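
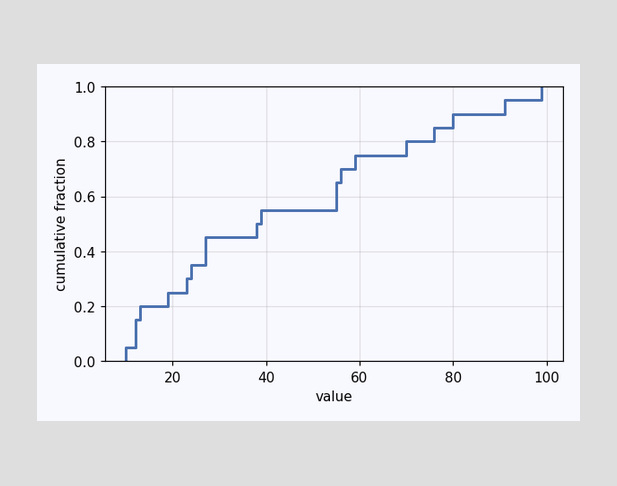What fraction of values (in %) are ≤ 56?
At x=56 the ECDF step is at 70%.

70%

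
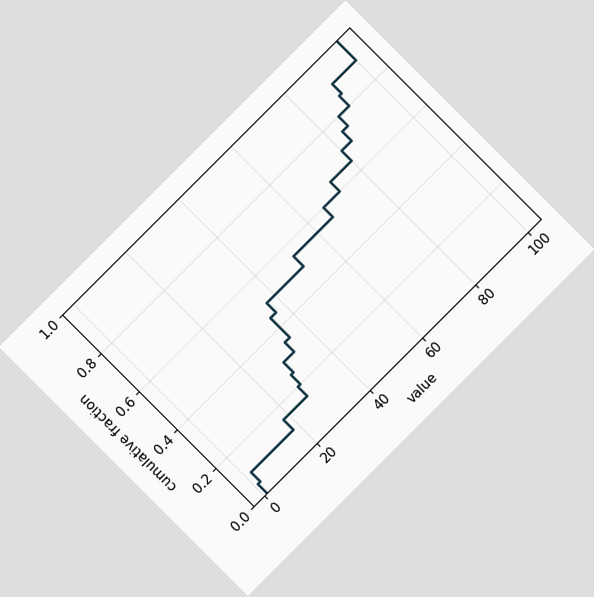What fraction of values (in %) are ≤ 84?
75%

The chart is tilted about 45° counter-clockwise. At x=84 the ECDF step is at 75%.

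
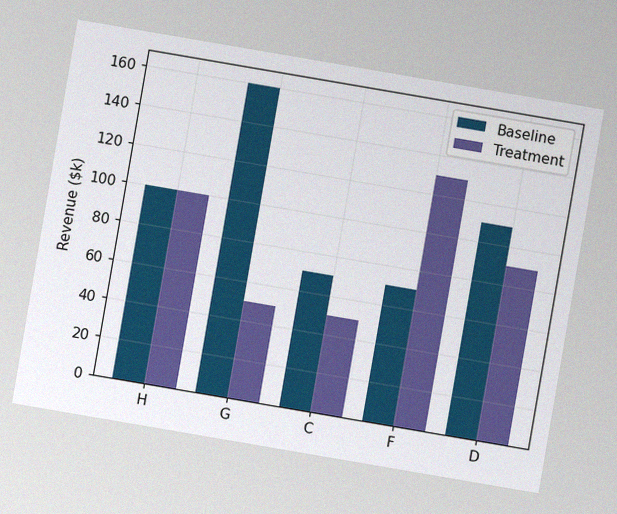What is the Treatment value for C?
$50k

The chart is tilted about 10° clockwise, with some photo noise. The Treatment bar at C reaches $50k on the y-axis.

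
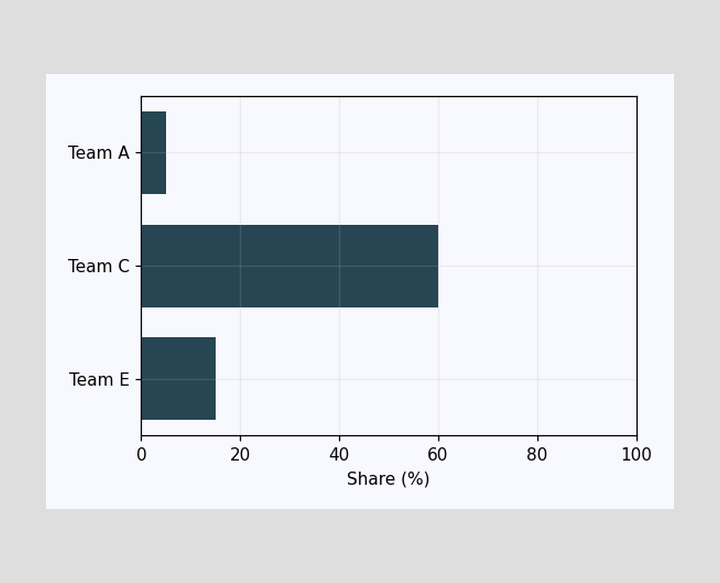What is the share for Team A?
5%

Reading along the chart's x-axis, the Team A bar reaches 5%.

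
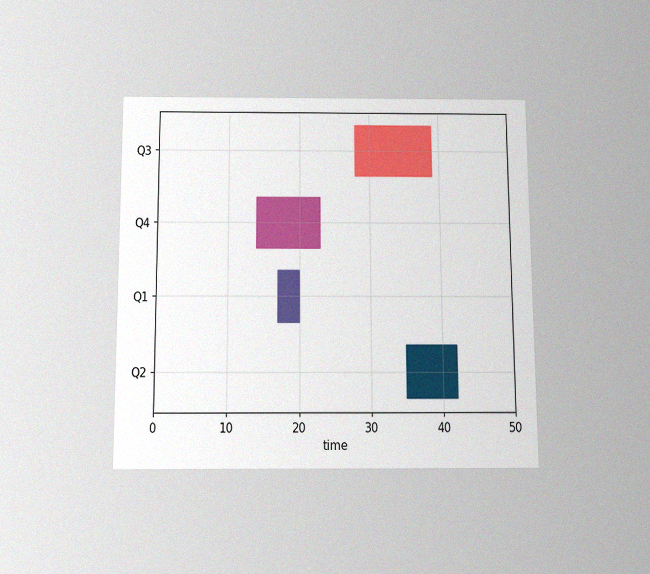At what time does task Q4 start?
The chart is viewed slightly from below, with some photo noise. The Q4 bar begins at t=14.

14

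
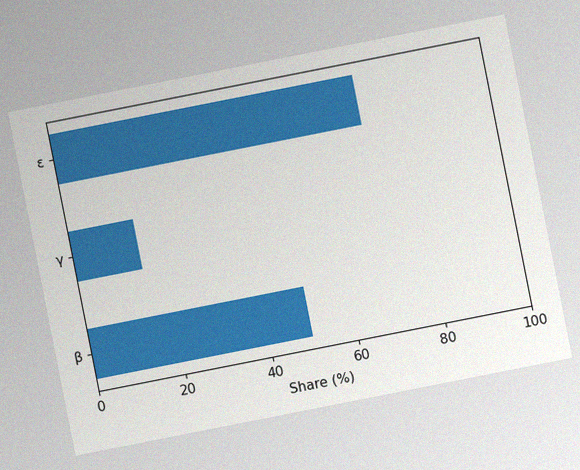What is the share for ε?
The chart is tilted about 11° counter-clockwise, with some photo noise. Reading along the chart's x-axis, the ε bar reaches 70%.

70%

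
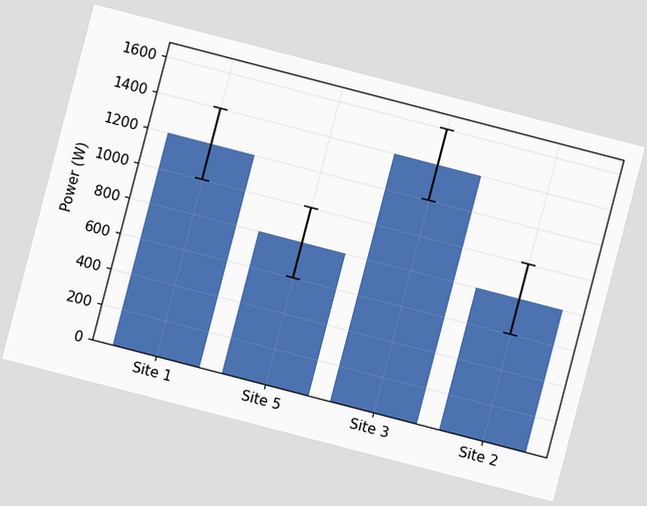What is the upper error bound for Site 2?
1000W

The chart is tilted about 15° clockwise. The Site 2 bar's upper whisker reaches 1000W.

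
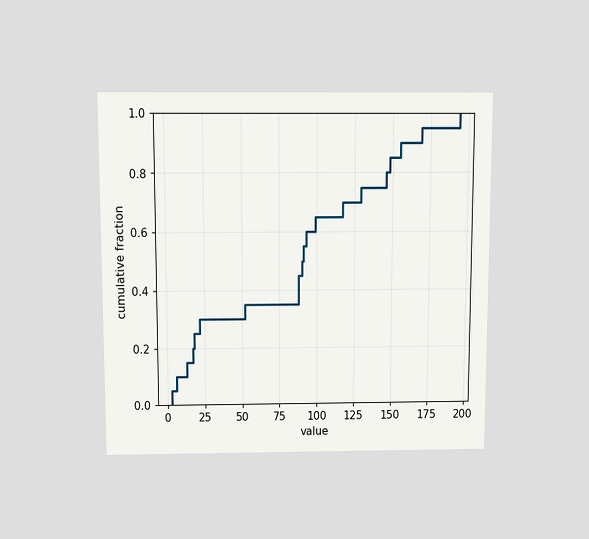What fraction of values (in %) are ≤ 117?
The chart is viewed slightly from above. At x=117 the ECDF step is at 70%.

70%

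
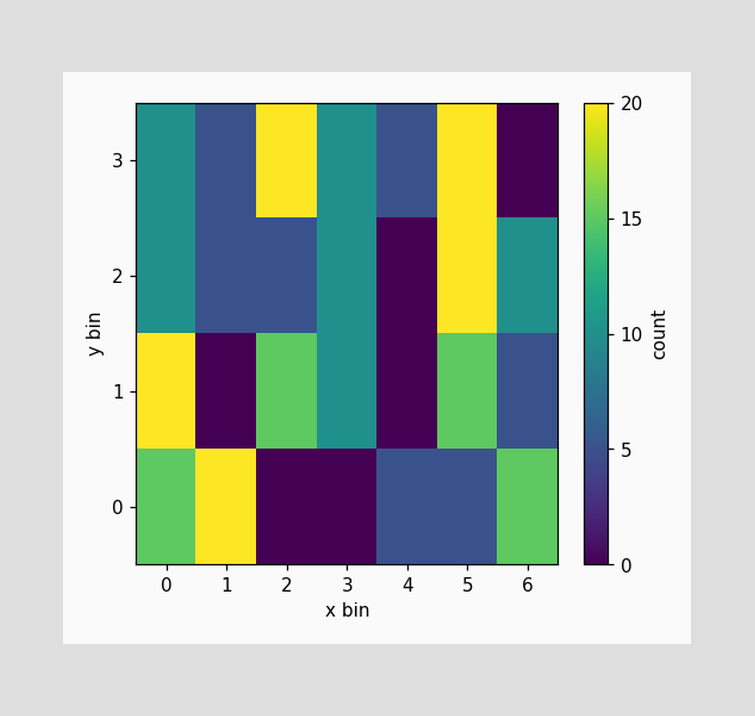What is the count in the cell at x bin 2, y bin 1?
Matching the cell (2, 1) against the colorbar gives 15.

15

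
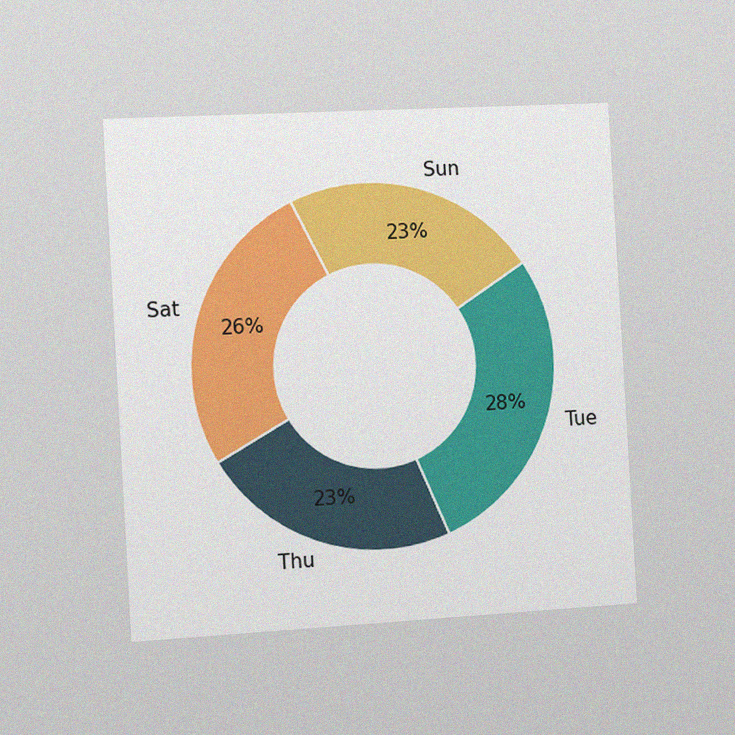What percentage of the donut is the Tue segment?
28%

The chart is tilted about 3° counter-clockwise and viewed slightly from the left, with some photo noise. The Tue segment takes up 28% of the ring.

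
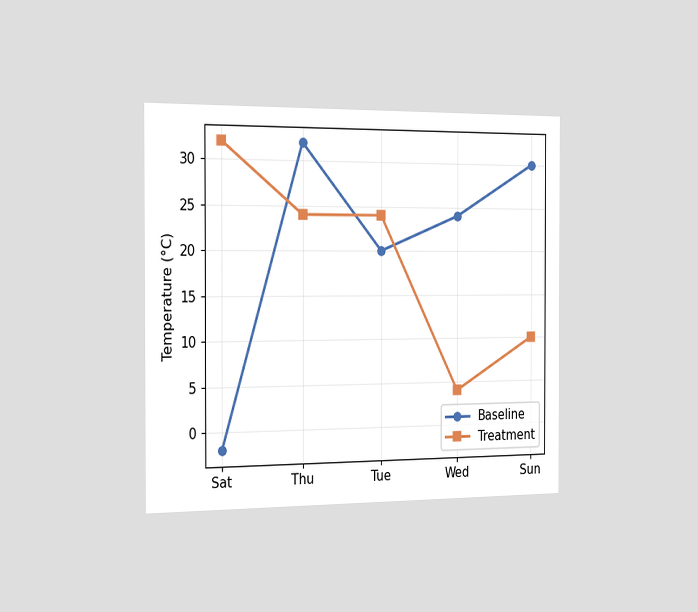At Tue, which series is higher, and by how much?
Treatment, by 4°C

The chart is viewed slightly from the left. At Tue, Treatment sits above the other line by 4°C.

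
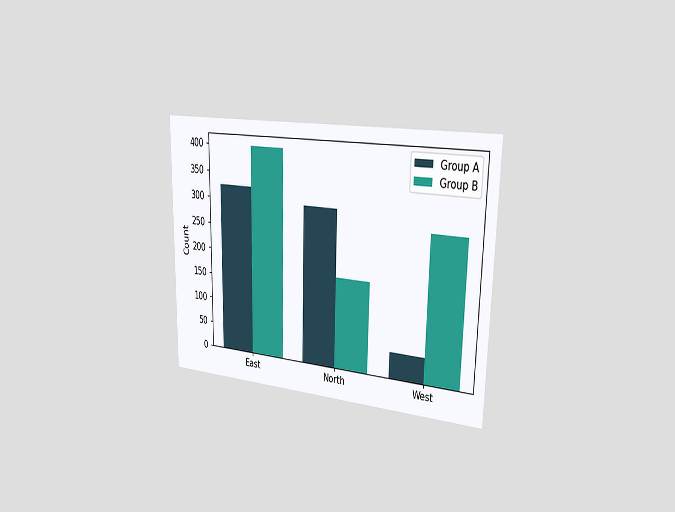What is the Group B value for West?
275

The chart is viewed slightly from the right. The Group B bar at West reaches 275 on the y-axis.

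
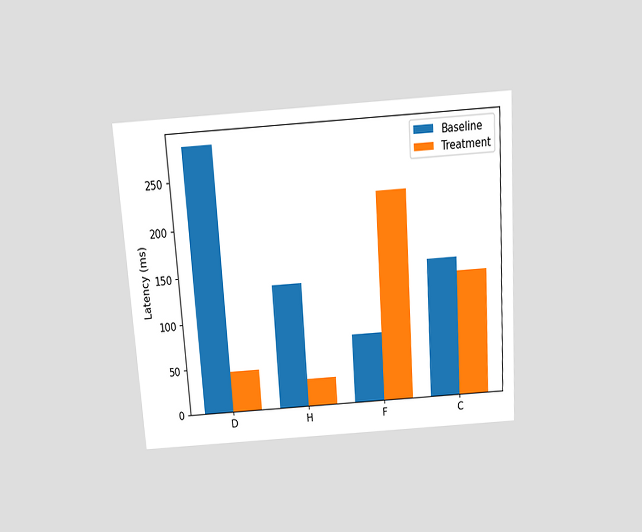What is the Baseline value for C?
The chart is tilted about 4° counter-clockwise and viewed slightly from above. The Baseline bar at C reaches 150ms on the y-axis.

150ms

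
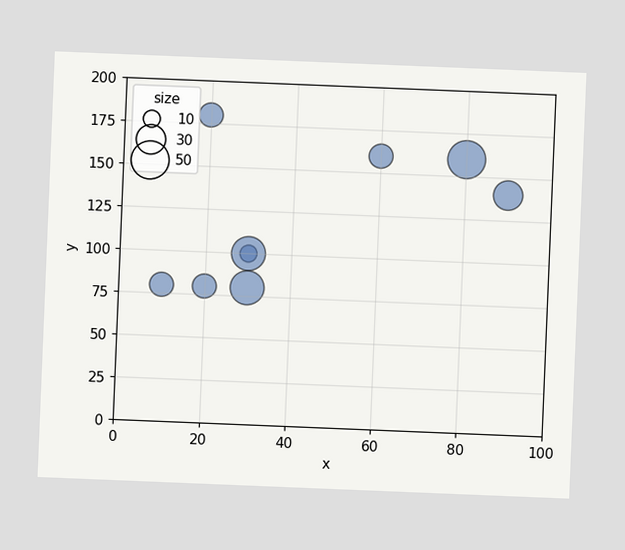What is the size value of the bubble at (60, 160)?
The chart is tilted about 2° clockwise. Matching the bubble at (60, 160) against the size legend gives 20.

20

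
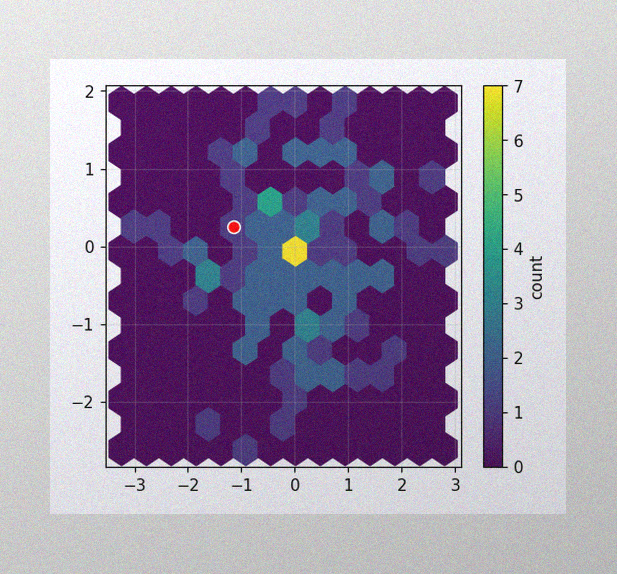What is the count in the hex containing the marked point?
The image has some photo noise and uneven lighting. The marked hex reads 1 on the colorbar.

1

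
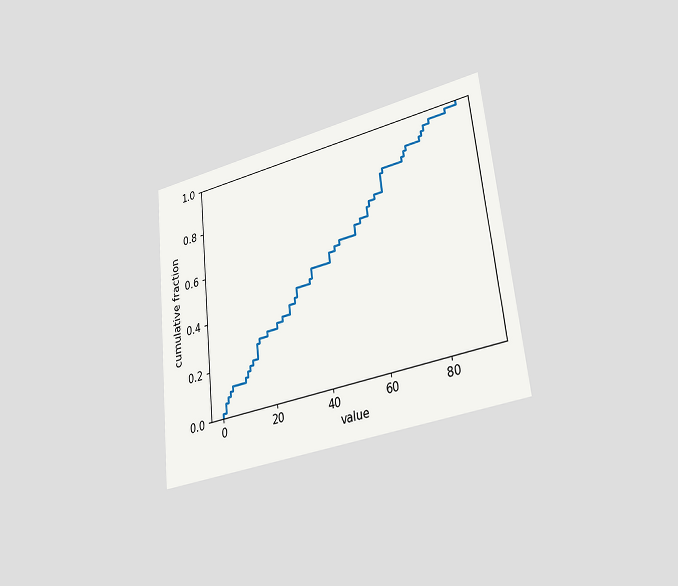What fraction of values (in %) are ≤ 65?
82%

The chart is tilted about 6° counter-clockwise and viewed slightly from the right. At x=65 the ECDF step is at 82%.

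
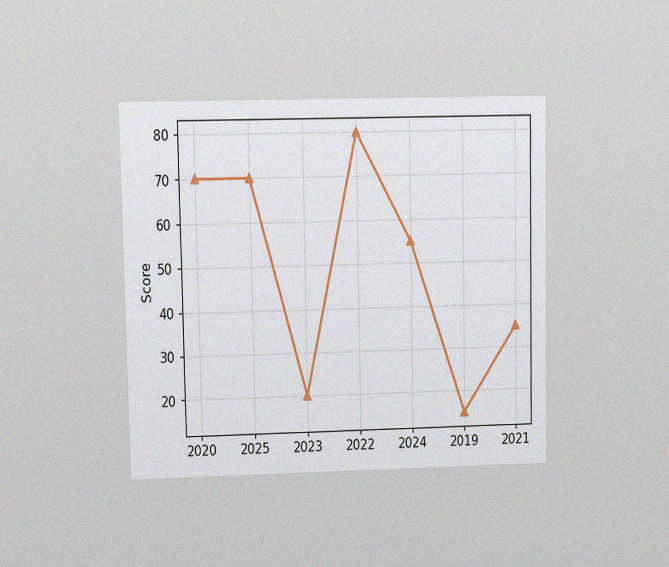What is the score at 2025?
70

The chart is viewed at a slight angle, with some photo noise. At 2025, the line is at 70.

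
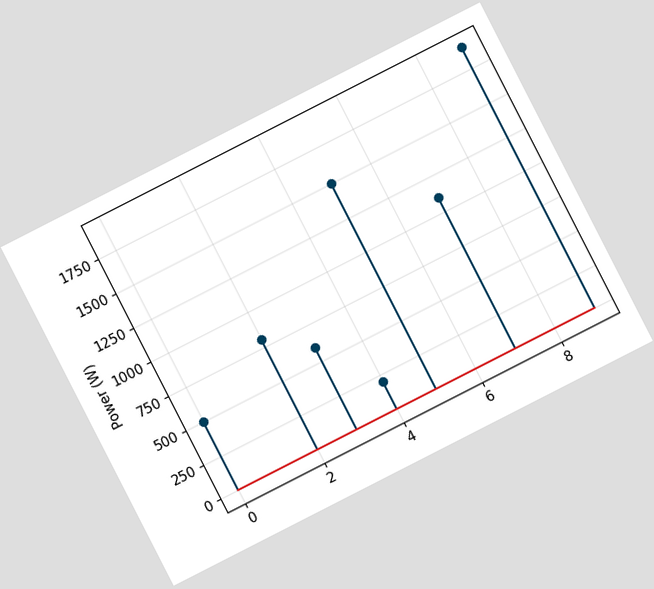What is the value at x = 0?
The chart is tilted about 27° counter-clockwise. The stem at x=0 reaches 500W.

500W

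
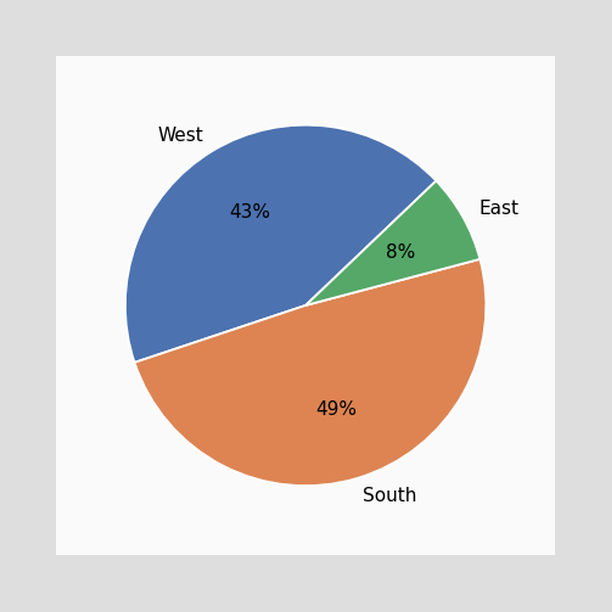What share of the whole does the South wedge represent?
49%

The South slice takes up 49% of the pie.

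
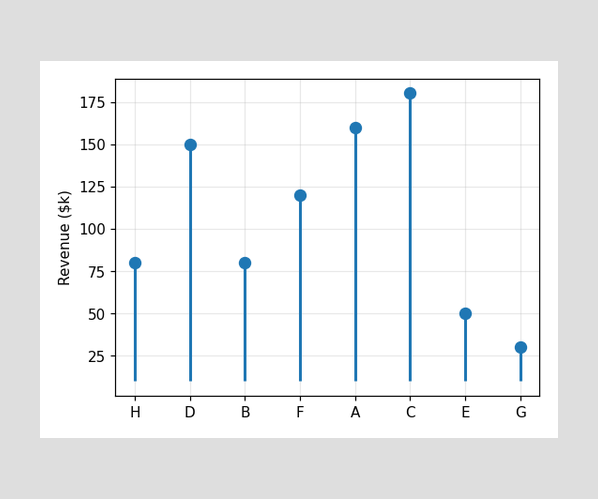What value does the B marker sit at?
$80k

The B marker sits at $80k.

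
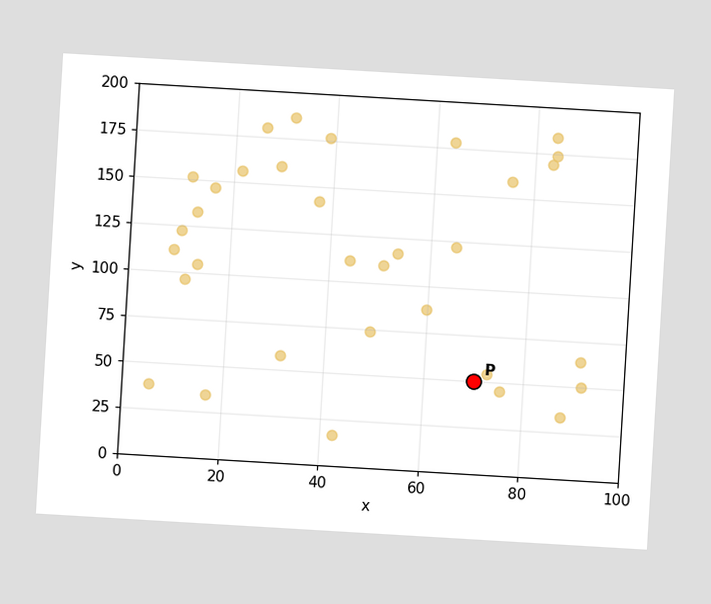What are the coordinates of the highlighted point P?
The chart is tilted about 3° clockwise. Following the gridlines from P to each axis, P sits at (70, 50).

(70, 50)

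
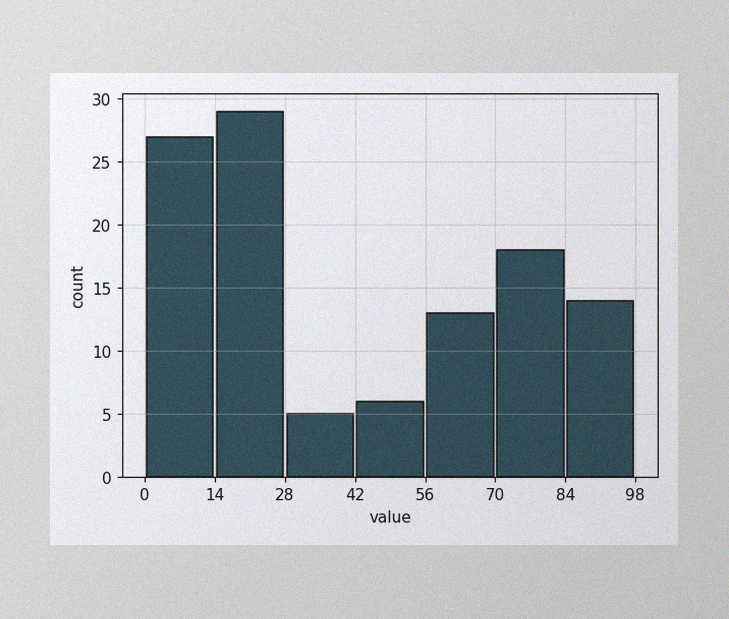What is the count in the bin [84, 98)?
14

The image has some photo noise and uneven lighting. The [84, 98) bin has height 14.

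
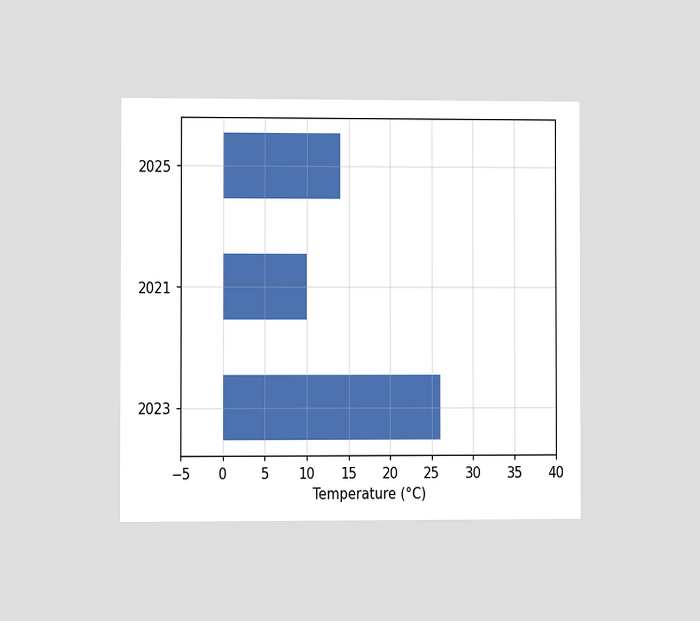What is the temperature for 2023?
26°C

The chart is viewed at a slight angle. Reading along the chart's x-axis, the 2023 bar reaches 26°C.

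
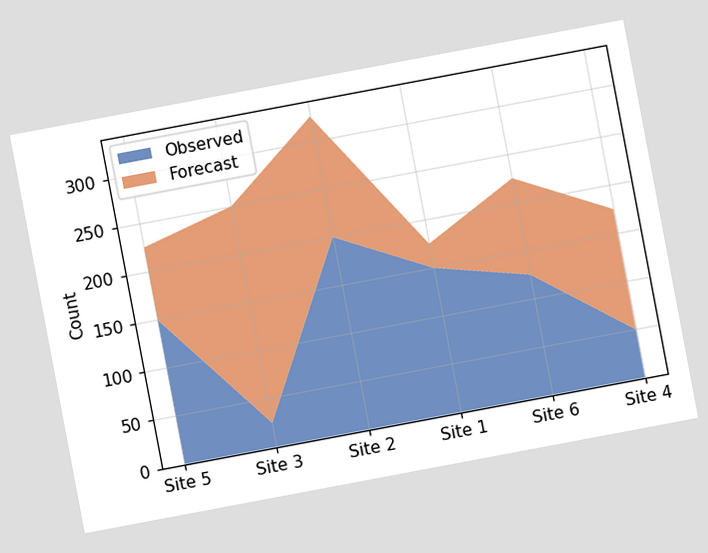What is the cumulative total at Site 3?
The chart is tilted about 11° counter-clockwise. The stacked total at Site 3 reaches 250.

250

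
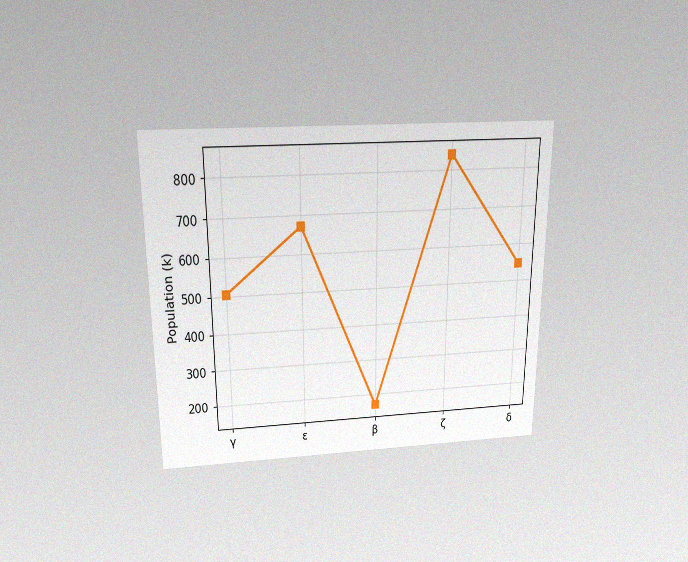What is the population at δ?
The chart is viewed slightly from above, with some photo noise. At δ, the line is at 546k.

546k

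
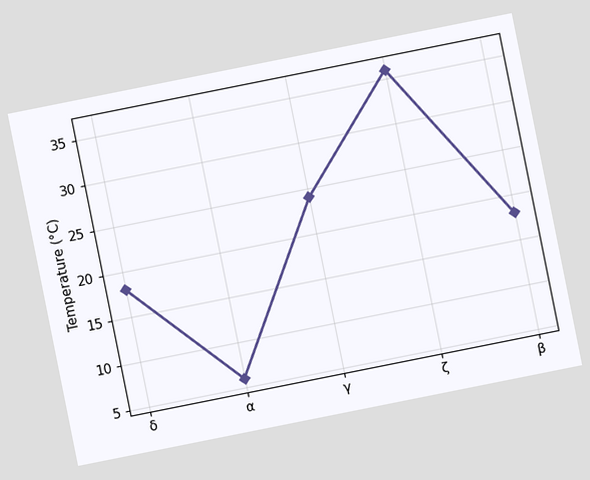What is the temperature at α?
The chart is tilted about 11° counter-clockwise. At α, the line is at 6°C.

6°C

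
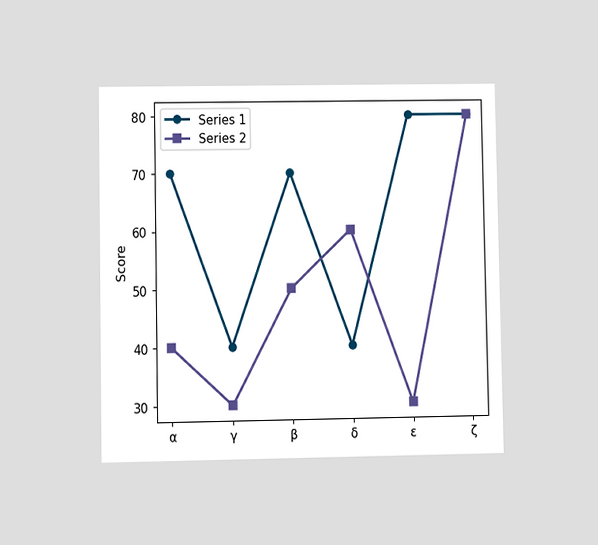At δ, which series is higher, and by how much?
The chart is viewed at a slight angle. At δ, Series 2 sits above the other line by 20.

Series 2, by 20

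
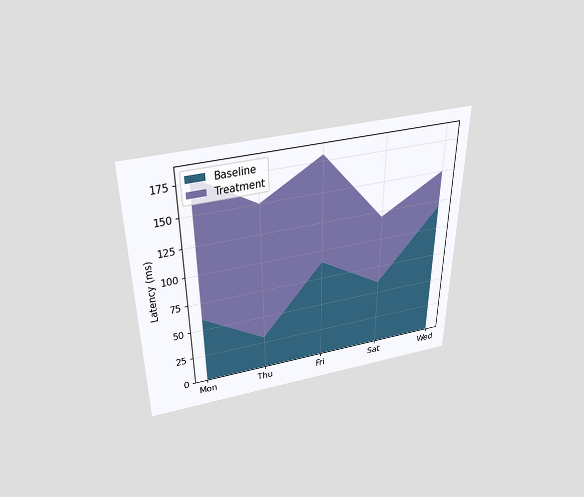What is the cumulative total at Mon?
180ms

The chart is viewed slightly from above. The stacked total at Mon reaches 180ms.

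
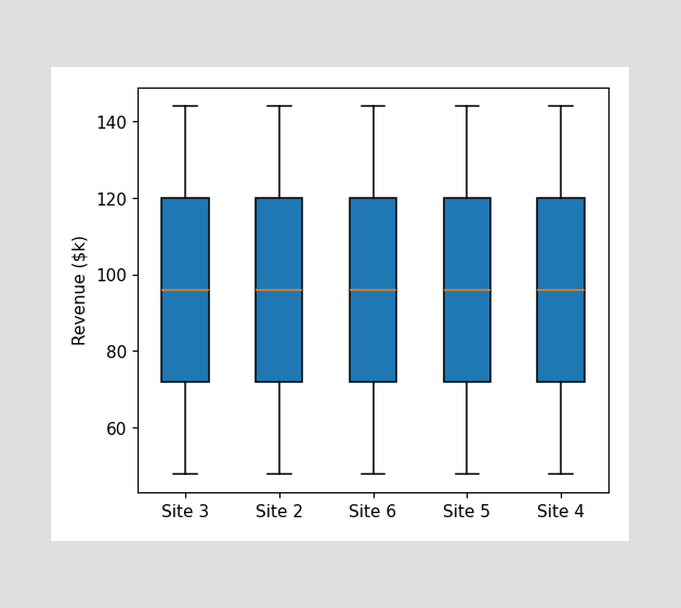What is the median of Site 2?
The median line in the Site 2 box sits at $96k.

$96k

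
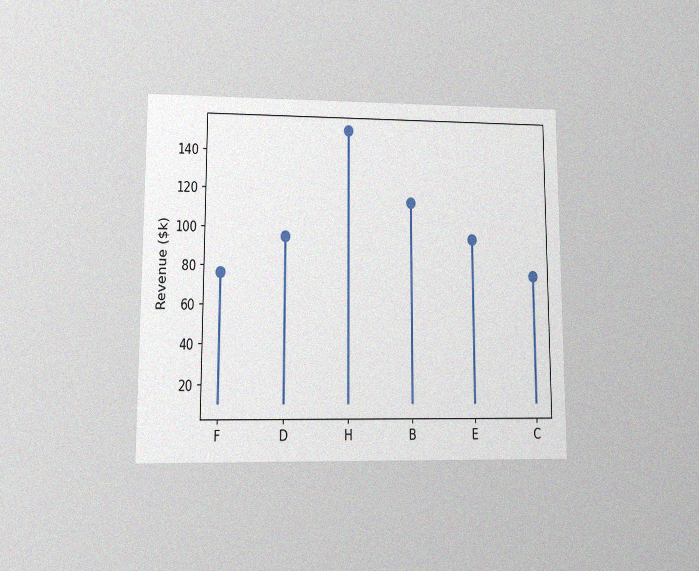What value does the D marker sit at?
$95k

The chart is viewed at a slight angle, with some photo noise. The D marker sits at $95k.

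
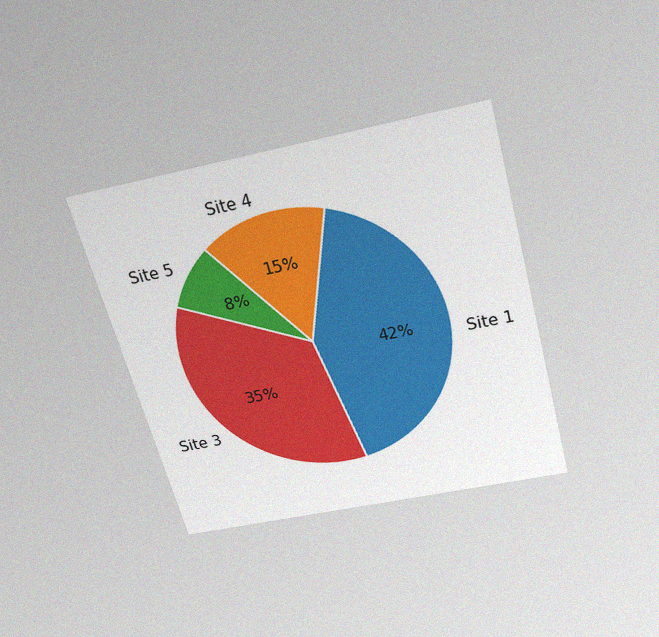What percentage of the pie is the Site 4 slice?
The chart is tilted about 15° counter-clockwise and viewed slightly from above, with some photo noise. The Site 4 slice takes up 15% of the pie.

15%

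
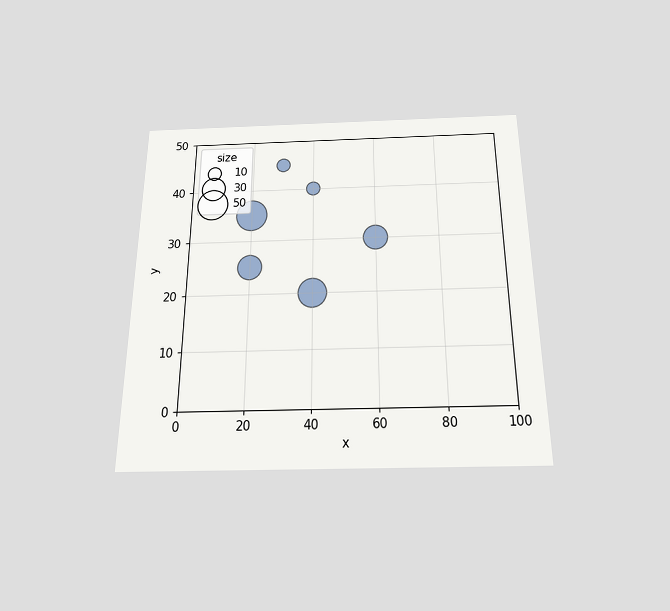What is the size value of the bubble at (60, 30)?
30

The chart is viewed slightly from below. Matching the bubble at (60, 30) against the size legend gives 30.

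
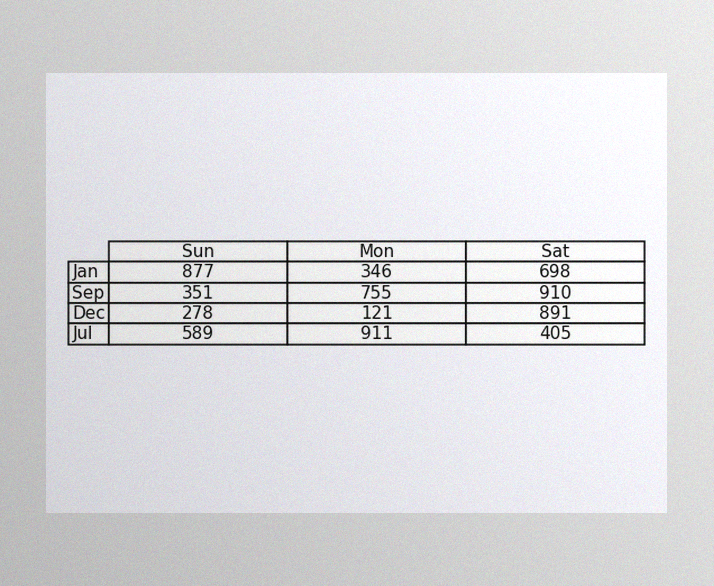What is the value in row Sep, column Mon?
The image has some photo noise and uneven lighting. The (Sep, Mon) cell reads 755.

755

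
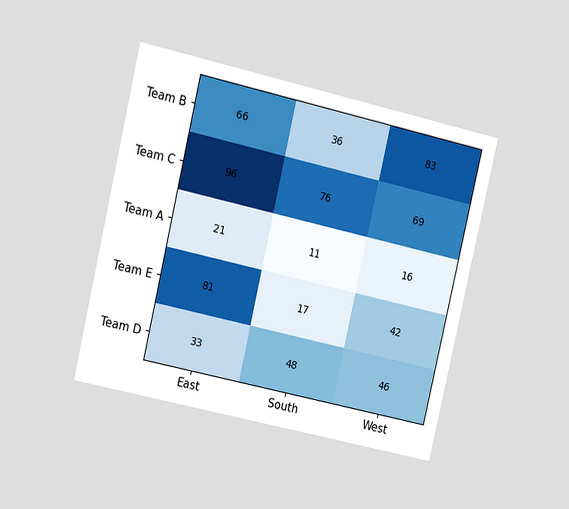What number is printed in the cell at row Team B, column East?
66

The chart is tilted about 13° clockwise and viewed slightly from the left. The (Team B, East) cell reads 66.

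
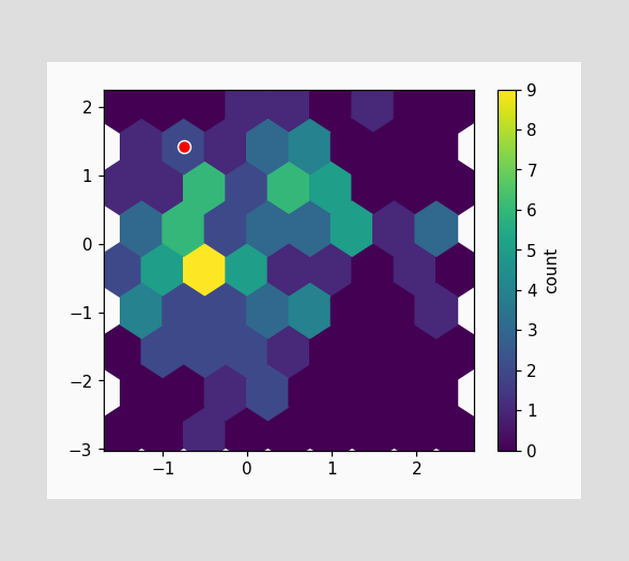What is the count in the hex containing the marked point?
The marked hex reads 2 on the colorbar.

2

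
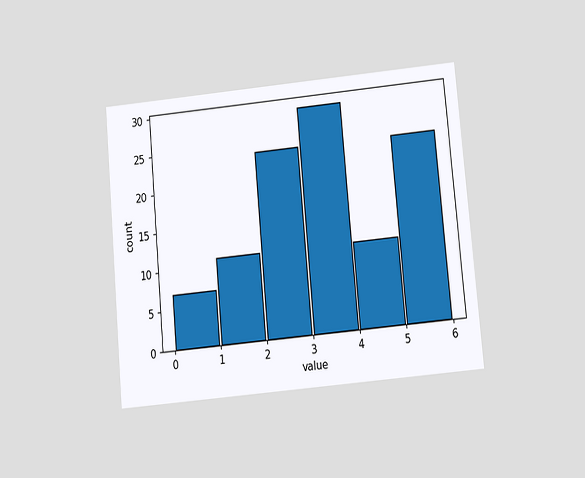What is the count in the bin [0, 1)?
7

The chart is tilted about 5° counter-clockwise and viewed slightly from below. The [0, 1) bin has height 7.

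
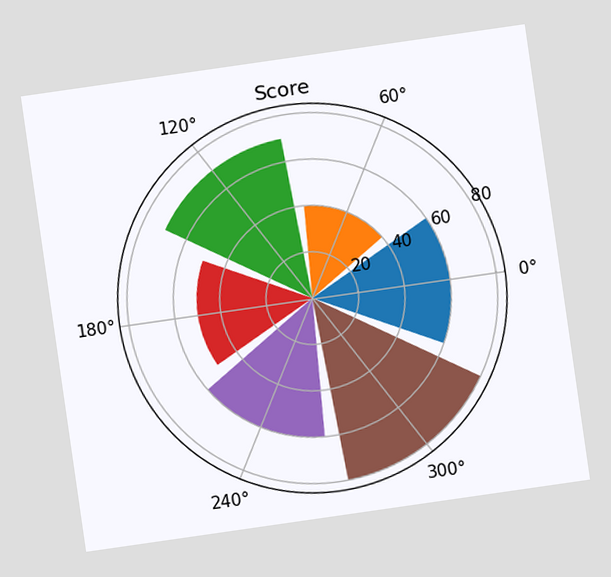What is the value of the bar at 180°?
50

The chart is tilted about 8° counter-clockwise. The bar at 180° reaches 50 on the radial axis.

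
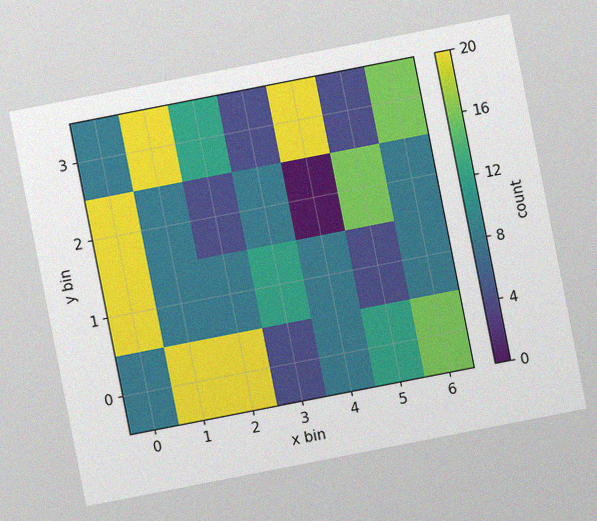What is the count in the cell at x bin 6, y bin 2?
8

The chart is tilted about 11° counter-clockwise, with some photo noise. Matching the cell (6, 2) against the colorbar gives 8.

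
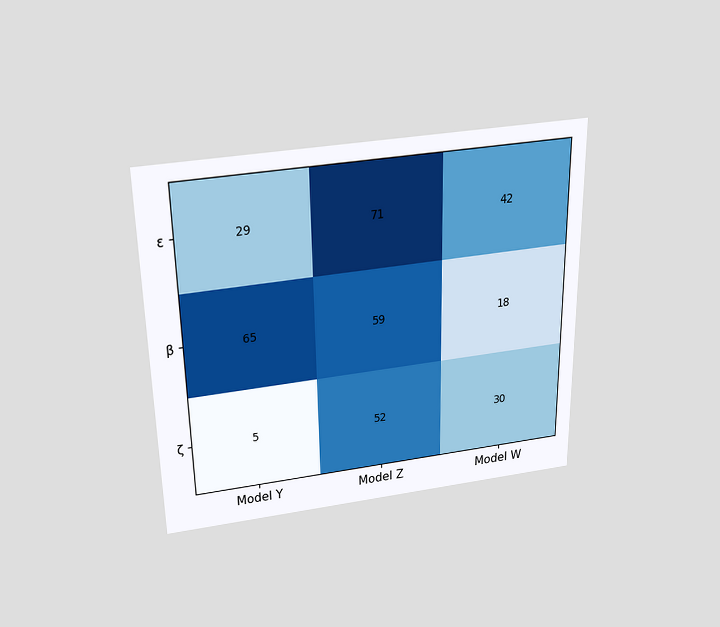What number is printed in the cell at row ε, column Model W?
42

The chart is viewed slightly from above. The (ε, Model W) cell reads 42.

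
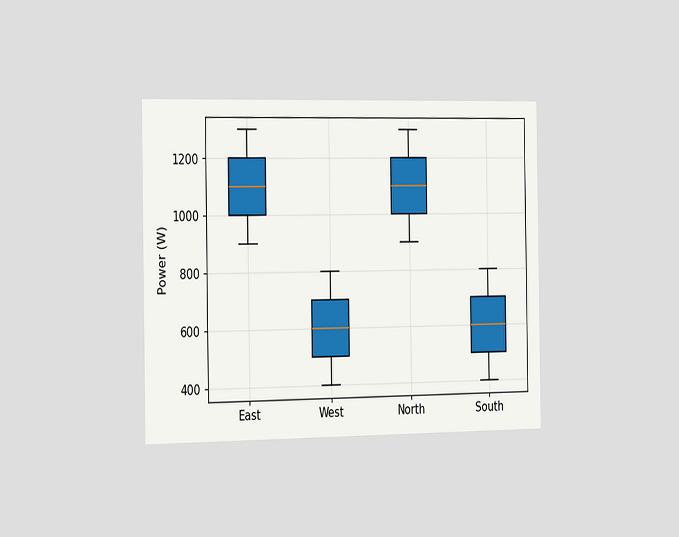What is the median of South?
600W

The chart is viewed slightly from the left. The median line in the South box sits at 600W.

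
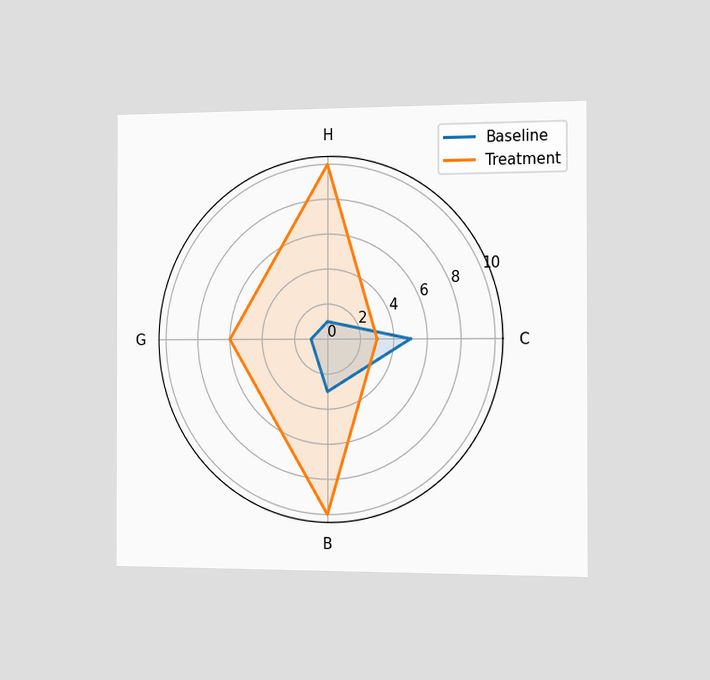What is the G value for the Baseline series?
The chart is viewed slightly from the right. On the G axis, Baseline reaches 1.

1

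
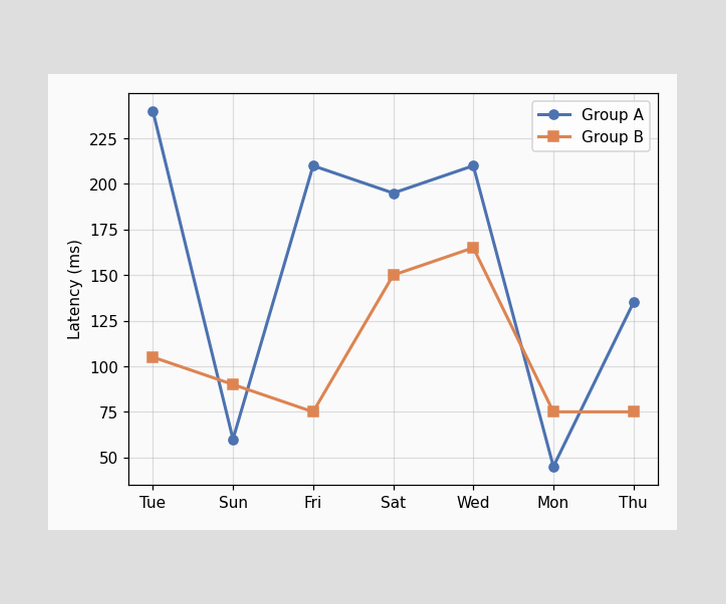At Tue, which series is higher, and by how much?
At Tue, Group A sits above the other line by 135ms.

Group A, by 135ms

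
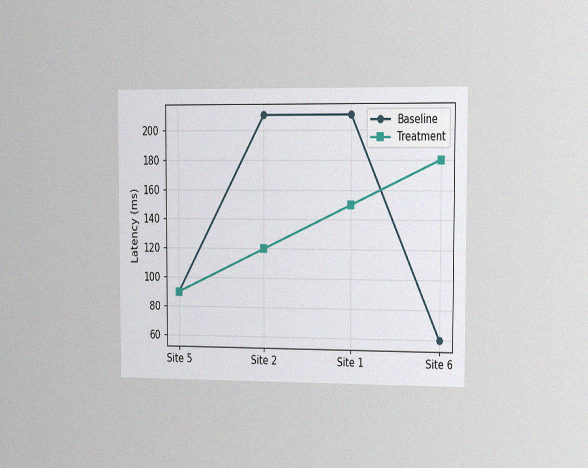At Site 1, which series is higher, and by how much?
The chart is viewed slightly from the right, with some photo noise. At Site 1, Baseline sits above the other line by 60ms.

Baseline, by 60ms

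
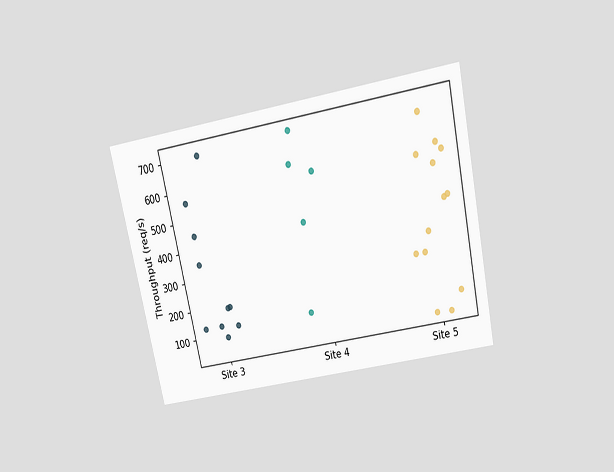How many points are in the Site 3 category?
The chart is tilted about 12° counter-clockwise and viewed slightly from above. Counting the markers in the Site 3 column gives 10.

10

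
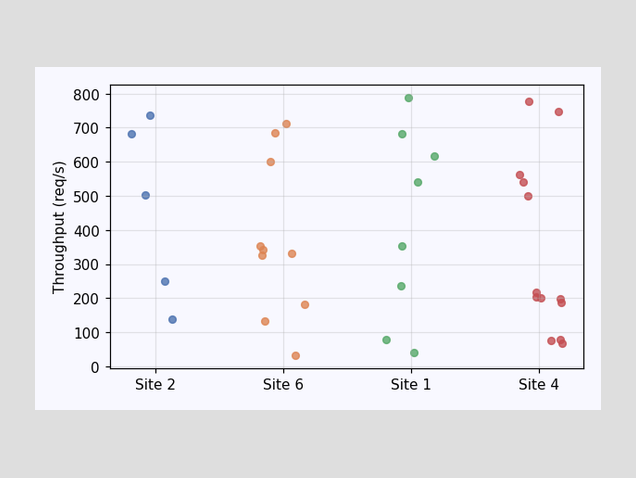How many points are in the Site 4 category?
13

Counting the markers in the Site 4 column gives 13.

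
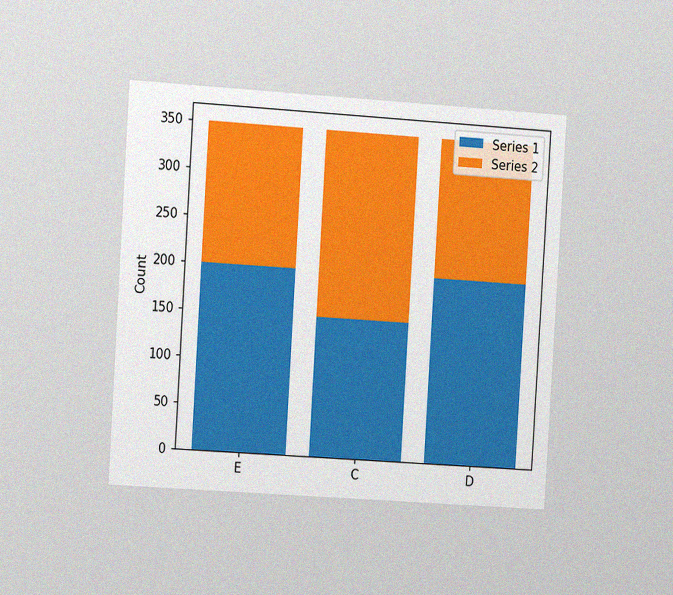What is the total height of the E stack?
The chart is tilted about 4° clockwise and viewed slightly from the left, with some photo noise. The E stack's top reaches 350 on the y-axis.

350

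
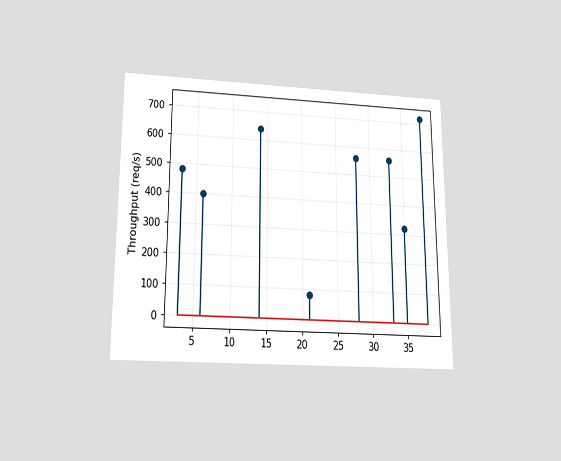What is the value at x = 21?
The chart is viewed slightly from below. The stem at x=21 reaches 80req/s.

80req/s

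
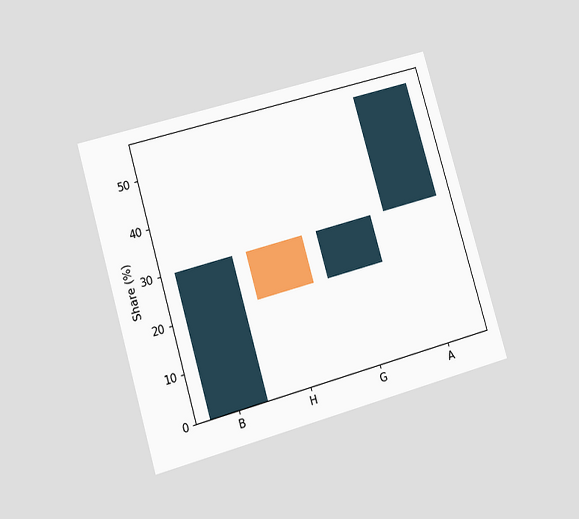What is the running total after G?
30%

The chart is tilted about 16° counter-clockwise and viewed at a slight angle. After G the running total reaches 30%.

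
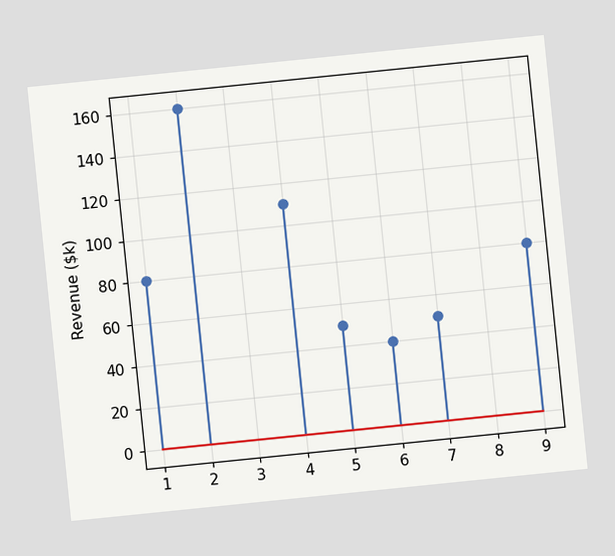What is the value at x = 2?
The chart is tilted about 6° counter-clockwise. The stem at x=2 reaches $160k.

$160k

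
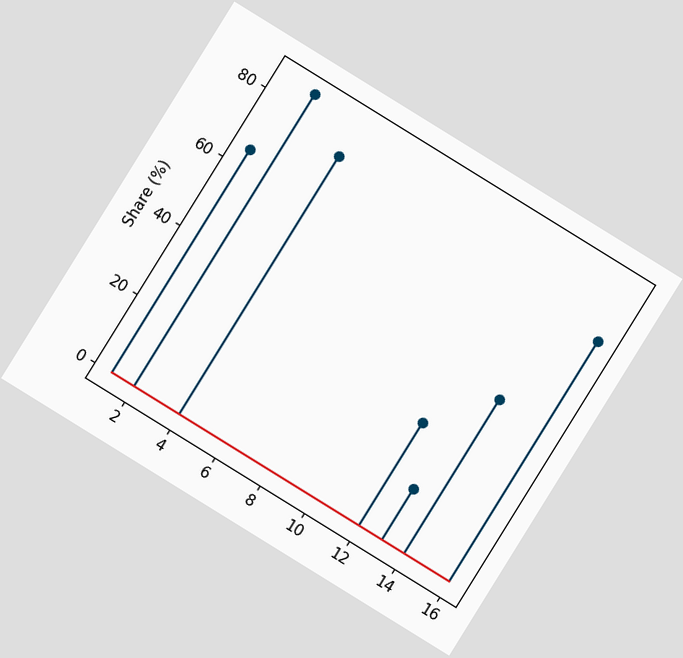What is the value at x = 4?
The chart is tilted about 32° clockwise. The stem at x=4 reaches 75%.

75%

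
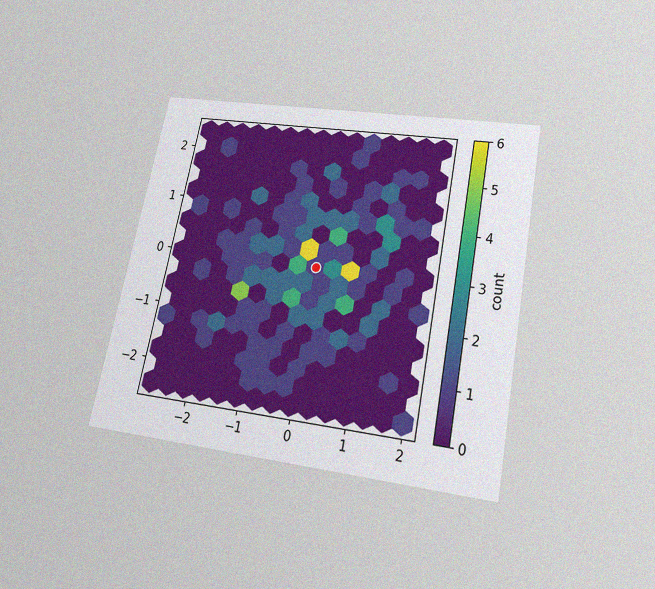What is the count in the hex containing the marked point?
The chart is tilted about 11° clockwise and viewed slightly from below, with some photo noise. The marked hex reads 1 on the colorbar.

1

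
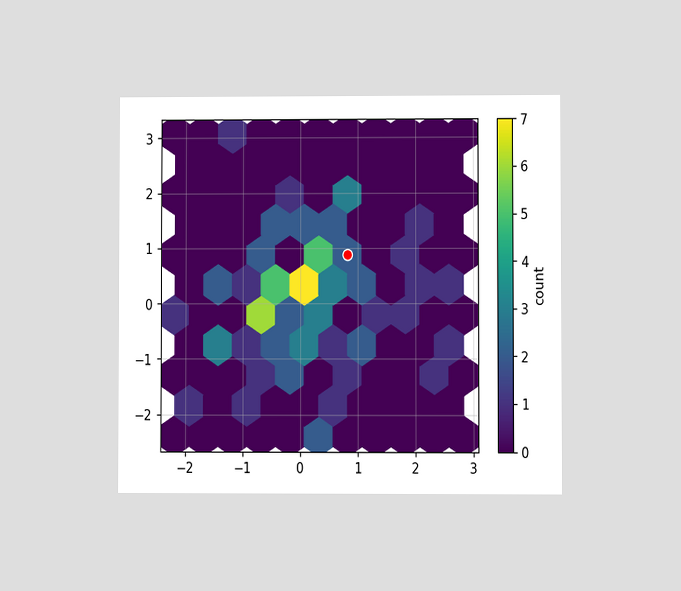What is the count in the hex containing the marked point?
The chart is viewed at a slight angle. The marked hex reads 2 on the colorbar.

2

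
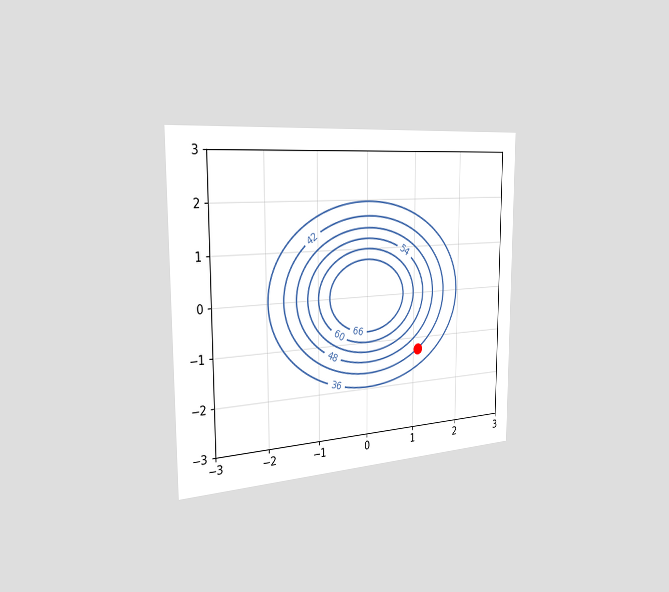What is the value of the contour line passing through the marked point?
42

The chart is viewed slightly from the left. The marked point sits on the contour labelled 42.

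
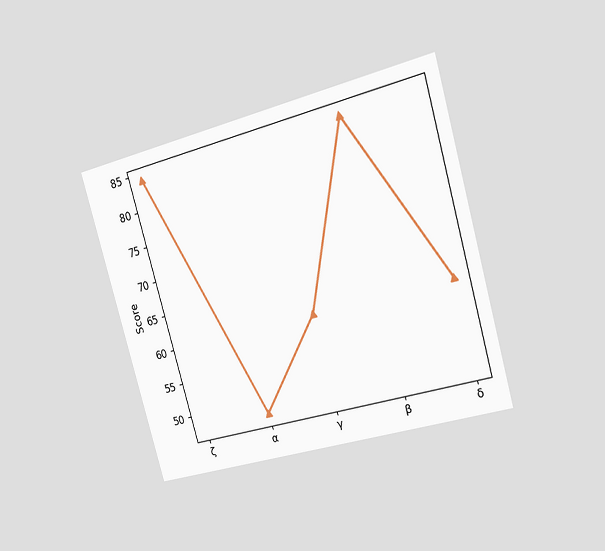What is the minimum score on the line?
48

The chart is tilted about 15° counter-clockwise and viewed slightly from the right. The lowest point is at α, and reading across to the y-axis gives 48.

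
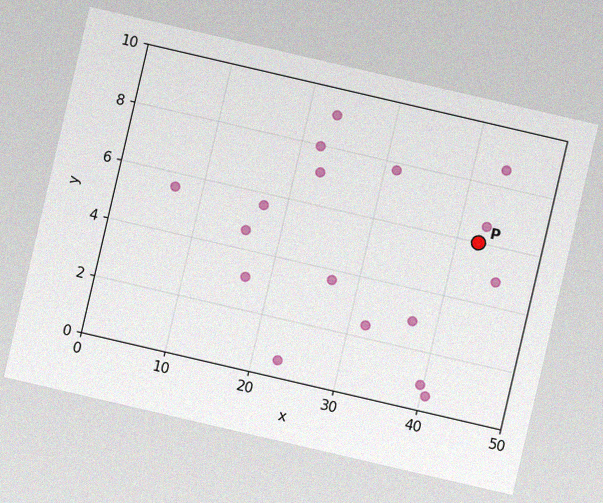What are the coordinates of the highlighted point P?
(42.5, 6)

The chart is tilted about 13° clockwise, with some photo noise. Following the gridlines from P to each axis, P sits at (42.5, 6).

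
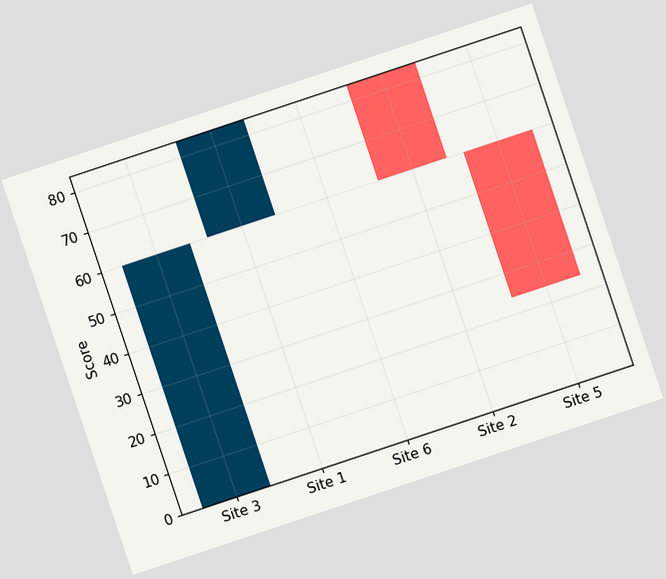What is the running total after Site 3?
60

The chart is tilted about 18° counter-clockwise. After Site 3 the running total reaches 60.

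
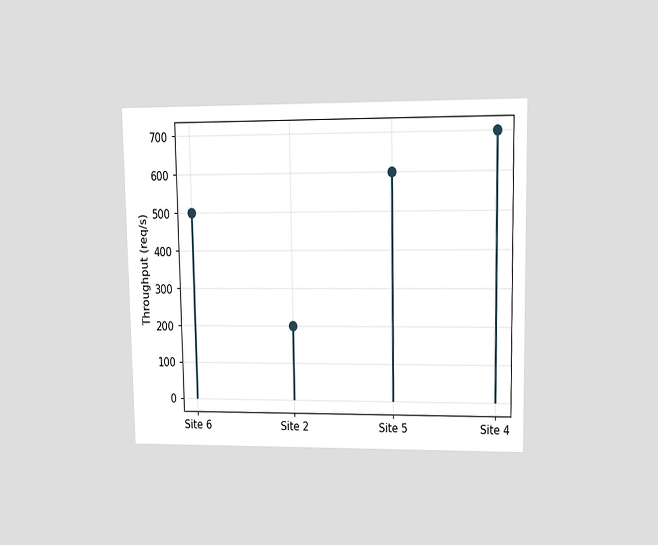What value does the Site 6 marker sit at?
500req/s

The chart is viewed at a slight angle. The Site 6 marker sits at 500req/s.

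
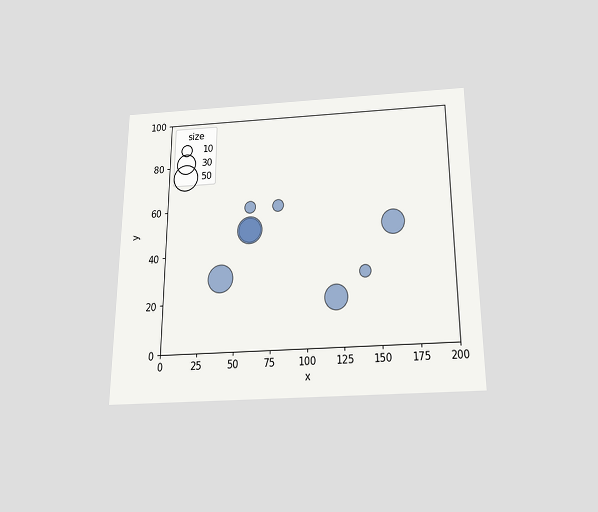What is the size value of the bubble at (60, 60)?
10

The chart is viewed slightly from below. Matching the bubble at (60, 60) against the size legend gives 10.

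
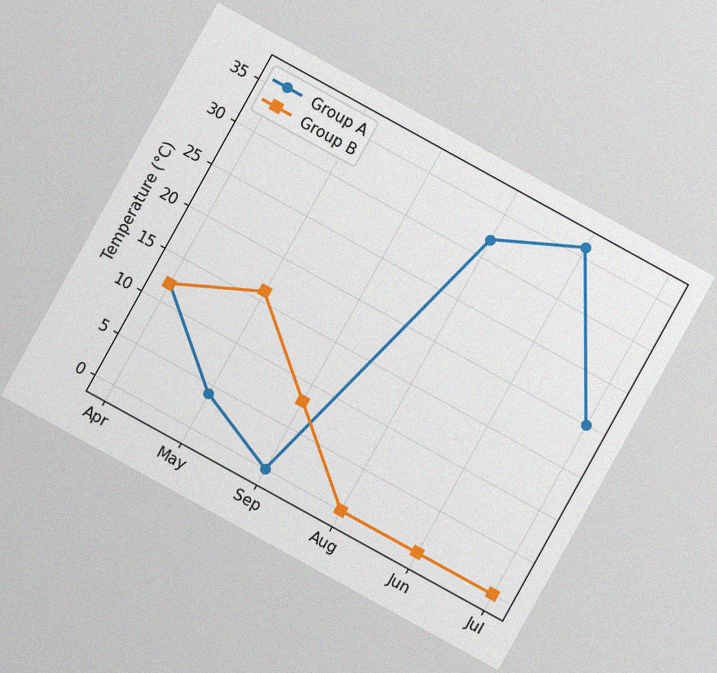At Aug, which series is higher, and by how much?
Group A, by 32°C

The chart is tilted about 29° clockwise, with some photo noise. At Aug, Group A sits above the other line by 32°C.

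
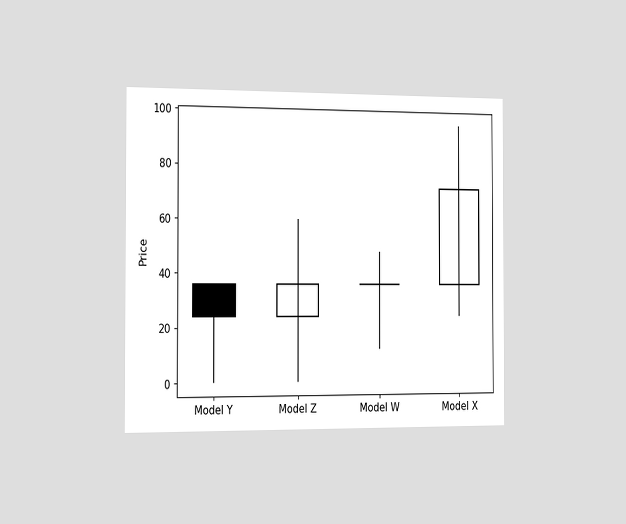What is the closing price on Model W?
36

The chart is viewed slightly from the left. The Model W candle closes at 36.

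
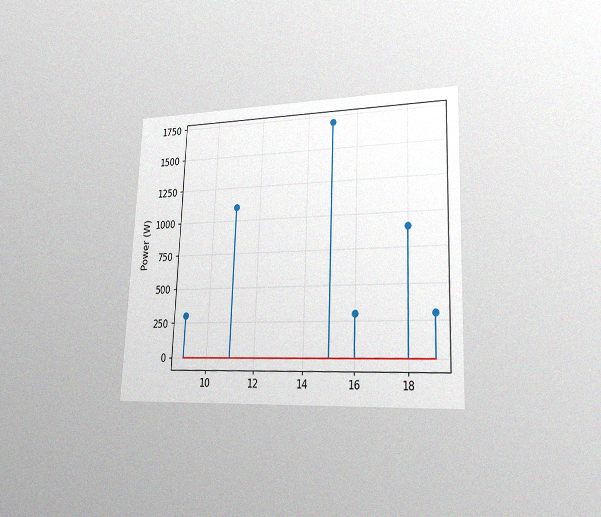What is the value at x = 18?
The chart is tilted about 2° clockwise and viewed slightly from the right, with some photo noise. The stem at x=18 reaches 900W.

900W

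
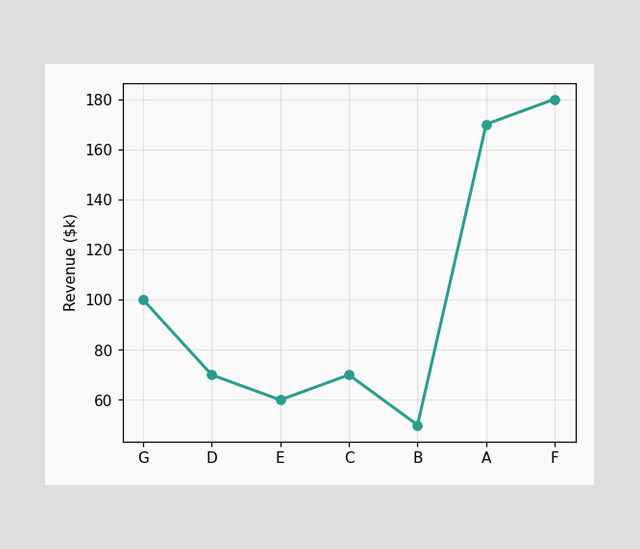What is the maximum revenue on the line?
$180k

The highest point is at F, and reading across to the y-axis gives $180k.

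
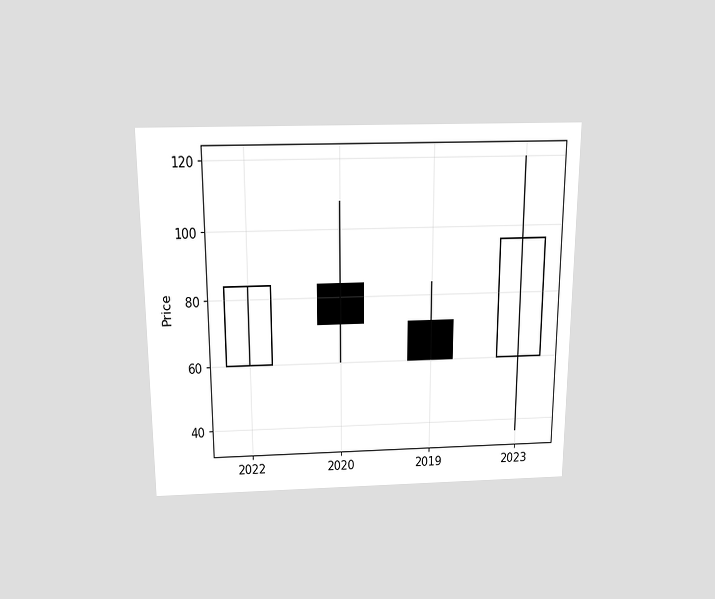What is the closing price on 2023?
The chart is viewed slightly from above. The 2023 candle closes at 96.

96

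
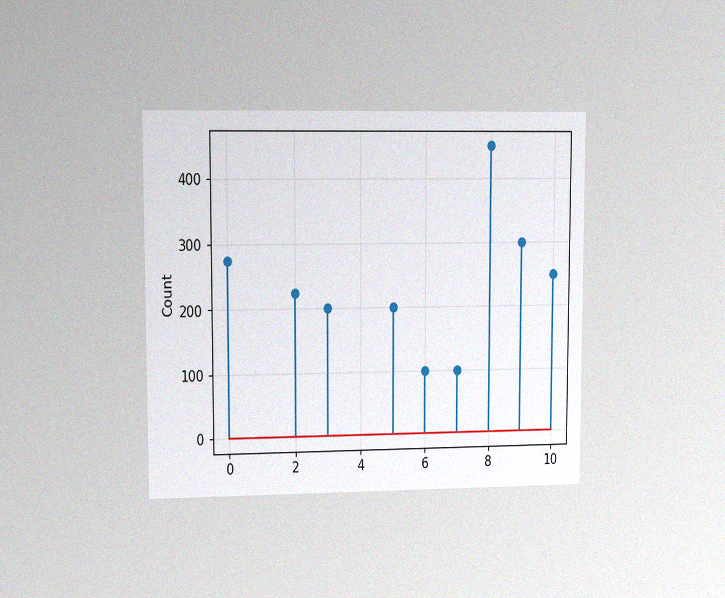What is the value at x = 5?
200

The chart is viewed at a slight angle, with some photo noise. The stem at x=5 reaches 200.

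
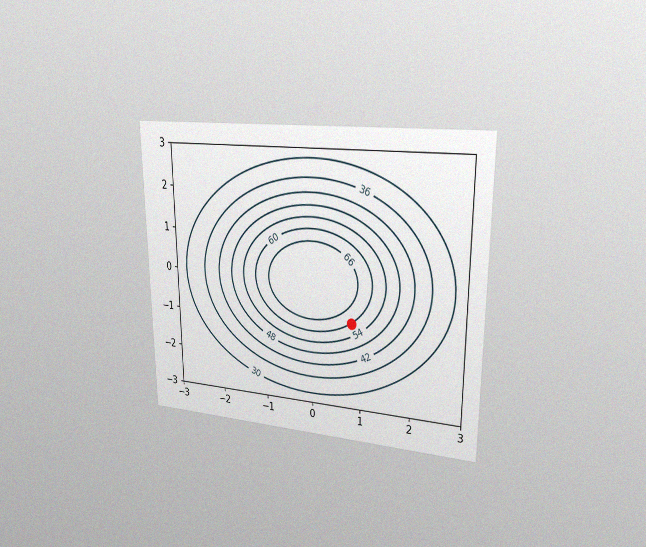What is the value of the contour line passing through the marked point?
60

The chart is viewed slightly from the right, with some photo noise. The marked point sits on the contour labelled 60.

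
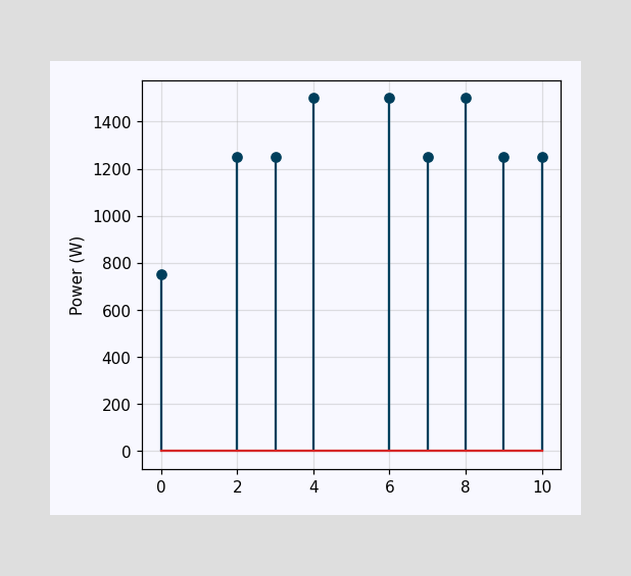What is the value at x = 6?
1500W

The stem at x=6 reaches 1500W.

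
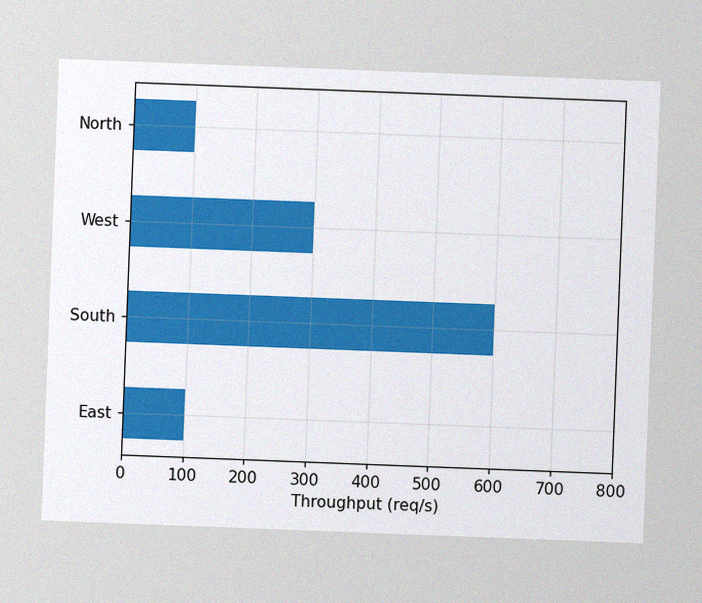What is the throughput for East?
The chart is tilted about 2° clockwise, with some photo noise. Reading along the chart's x-axis, the East bar reaches 100req/s.

100req/s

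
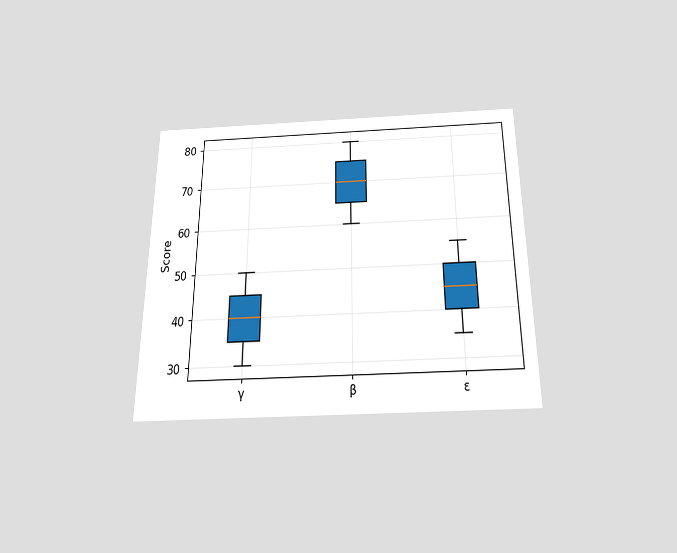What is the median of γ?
The chart is viewed slightly from below. The median line in the γ box sits at 40.

40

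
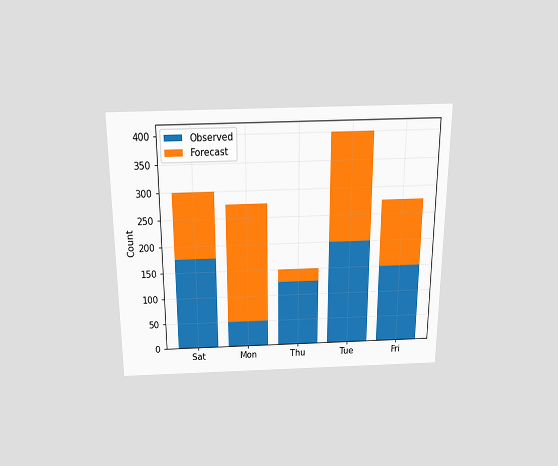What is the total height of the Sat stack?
The chart is viewed slightly from above. The Sat stack's top reaches 300 on the y-axis.

300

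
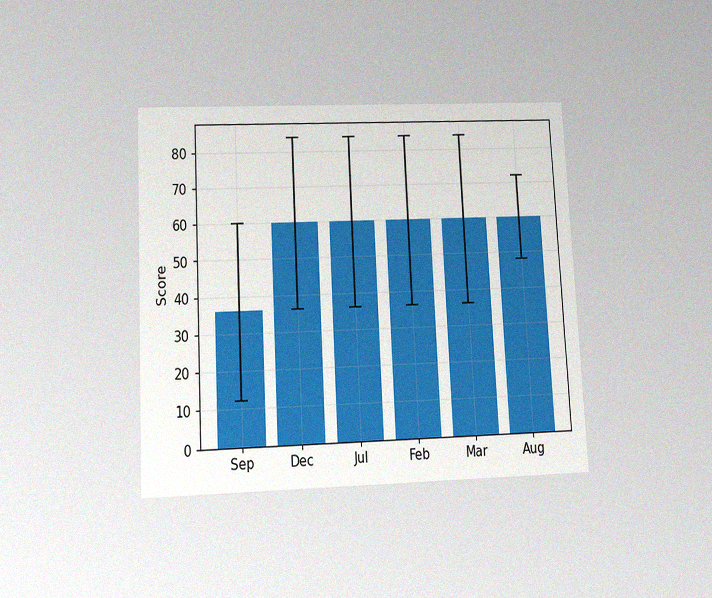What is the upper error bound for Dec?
The chart is tilted about 3° counter-clockwise and viewed slightly from below, with some photo noise. The Dec bar's upper whisker reaches 84.

84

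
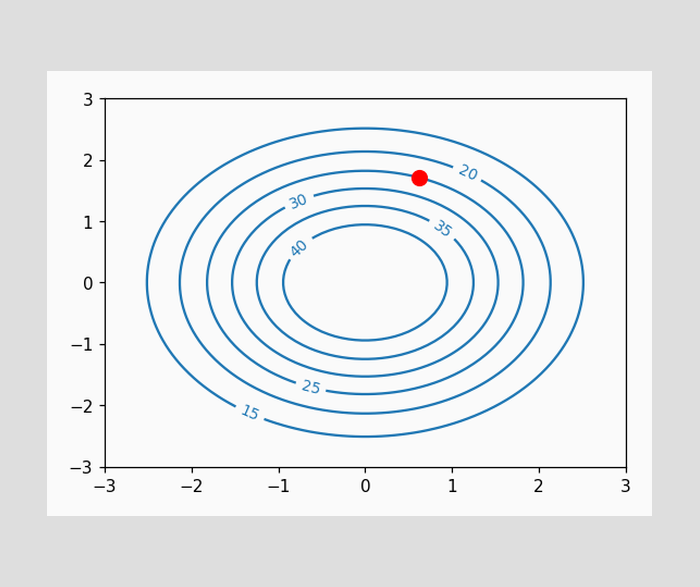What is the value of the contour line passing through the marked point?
The marked point sits on the contour labelled 25.

25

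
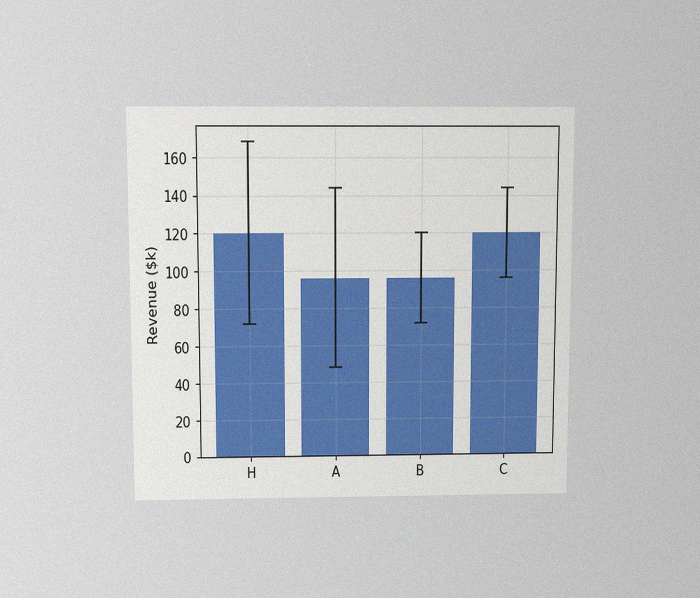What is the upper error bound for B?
$120k

The chart is viewed slightly from above, with some photo noise. The B bar's upper whisker reaches $120k.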